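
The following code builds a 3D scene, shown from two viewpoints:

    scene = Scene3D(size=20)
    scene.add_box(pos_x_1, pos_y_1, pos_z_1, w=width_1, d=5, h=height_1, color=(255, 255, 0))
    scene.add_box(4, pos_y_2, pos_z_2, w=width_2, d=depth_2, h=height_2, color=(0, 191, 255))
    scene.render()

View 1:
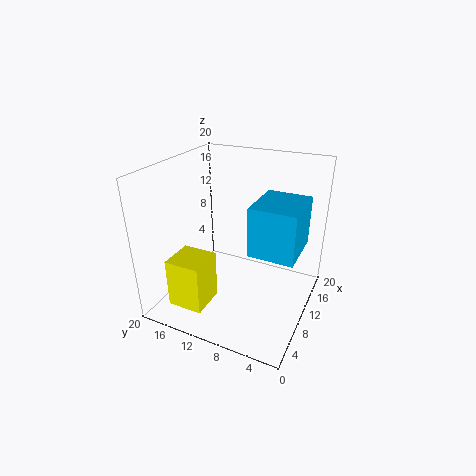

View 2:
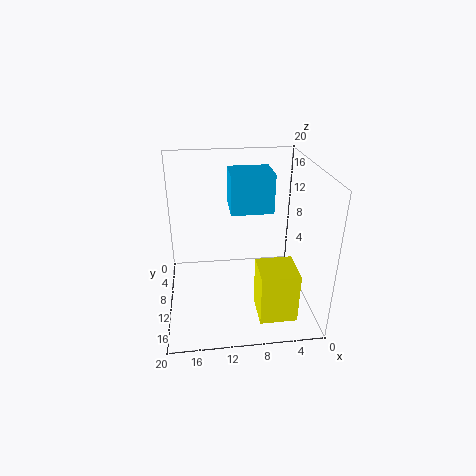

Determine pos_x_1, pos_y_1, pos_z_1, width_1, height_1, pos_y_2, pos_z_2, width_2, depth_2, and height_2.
pos_x_1 = 3, pos_y_1 = 12.5, pos_z_1 = 1, width_1 = 5, height_1 = 7, pos_y_2 = 0.5, pos_z_2 = 11.5, width_2 = 6.5, depth_2 = 5.5, height_2 = 6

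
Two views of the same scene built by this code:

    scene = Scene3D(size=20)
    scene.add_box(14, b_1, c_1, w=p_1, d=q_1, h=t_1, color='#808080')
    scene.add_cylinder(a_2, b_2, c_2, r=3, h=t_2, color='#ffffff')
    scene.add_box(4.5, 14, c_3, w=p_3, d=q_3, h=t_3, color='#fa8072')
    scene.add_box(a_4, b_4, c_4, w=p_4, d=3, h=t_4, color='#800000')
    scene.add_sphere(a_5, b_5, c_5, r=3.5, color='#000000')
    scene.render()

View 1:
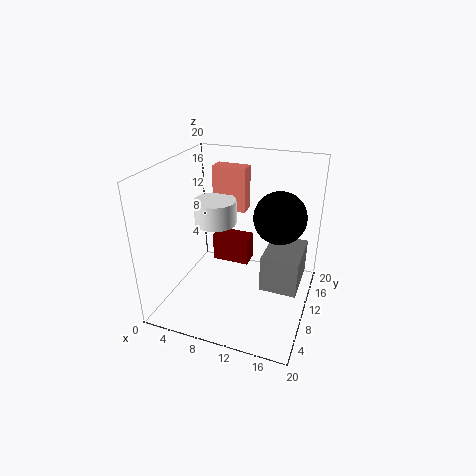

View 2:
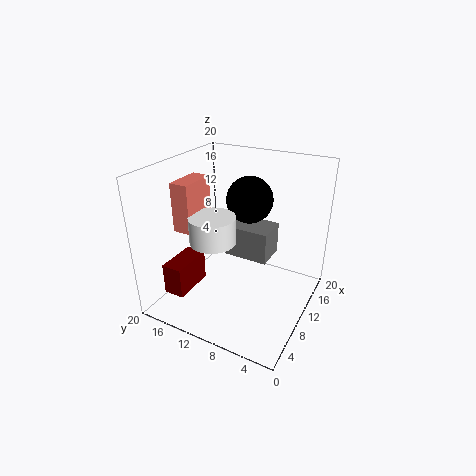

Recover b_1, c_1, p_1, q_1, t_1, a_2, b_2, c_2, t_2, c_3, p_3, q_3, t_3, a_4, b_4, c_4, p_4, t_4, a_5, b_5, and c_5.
b_1 = 7.5, c_1 = 4, p_1 = 5, q_1 = 7, t_1 = 5, a_2 = 6, b_2 = 11.5, c_2 = 11, t_2 = 3.5, c_3 = 12, p_3 = 5, q_3 = 2.5, t_3 = 6.5, a_4 = 3.5, b_4 = 15.5, c_4 = 2, p_4 = 6, t_4 = 4.5, a_5 = 15.5, b_5 = 11, c_5 = 13.5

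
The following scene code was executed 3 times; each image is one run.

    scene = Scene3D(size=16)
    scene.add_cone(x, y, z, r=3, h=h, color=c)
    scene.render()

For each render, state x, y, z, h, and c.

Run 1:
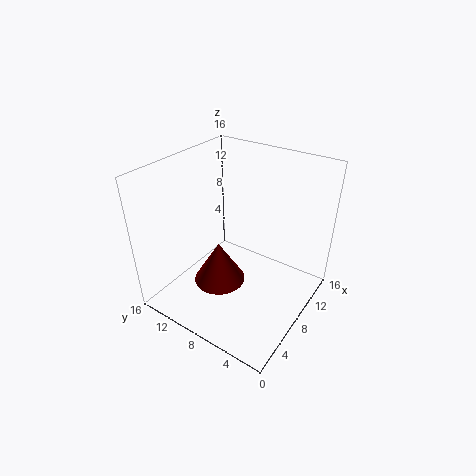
x = 7, y = 10, z = 2, h = 5, c = 'maroon'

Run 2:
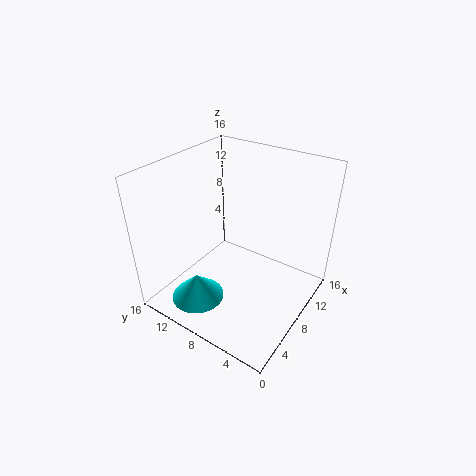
x = 4, y = 11, z = 1, h = 3, c = 'cyan'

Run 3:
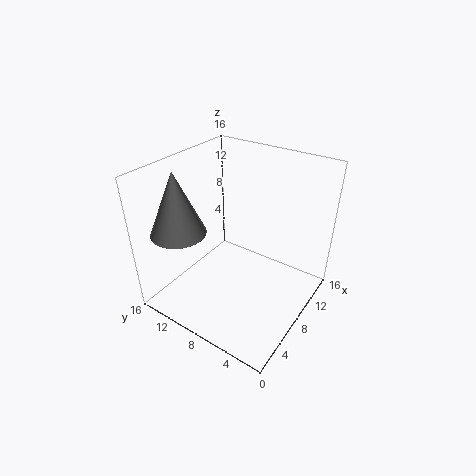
x = 4, y = 13, z = 9, h = 7, c = 'gray'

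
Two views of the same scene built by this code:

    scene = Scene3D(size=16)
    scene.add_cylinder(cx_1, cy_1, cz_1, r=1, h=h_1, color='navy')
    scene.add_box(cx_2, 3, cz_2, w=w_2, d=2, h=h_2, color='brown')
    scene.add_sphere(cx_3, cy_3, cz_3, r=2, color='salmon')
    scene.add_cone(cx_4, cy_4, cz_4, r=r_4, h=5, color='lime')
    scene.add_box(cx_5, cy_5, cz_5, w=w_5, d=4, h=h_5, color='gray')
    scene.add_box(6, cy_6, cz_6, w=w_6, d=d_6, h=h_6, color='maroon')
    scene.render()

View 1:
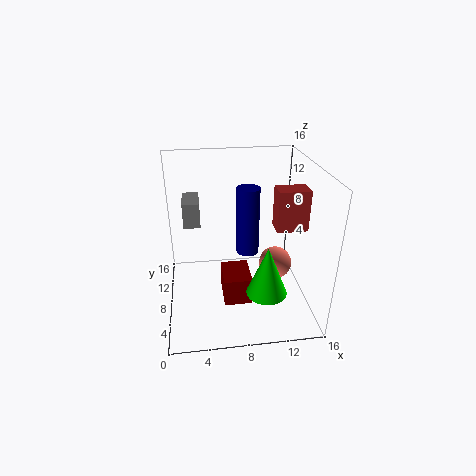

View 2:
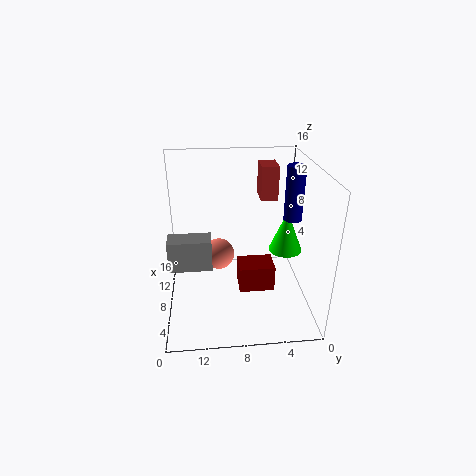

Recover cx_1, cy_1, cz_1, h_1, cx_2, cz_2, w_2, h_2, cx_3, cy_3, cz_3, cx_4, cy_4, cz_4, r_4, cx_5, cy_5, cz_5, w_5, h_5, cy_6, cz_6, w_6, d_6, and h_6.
cx_1 = 8; cy_1 = 2; cz_1 = 10; h_1 = 6; cx_2 = 11; cz_2 = 11; w_2 = 3; h_2 = 4; cx_3 = 13; cy_3 = 10; cz_3 = 3; cx_4 = 10; cy_4 = 2; cz_4 = 5; r_4 = 2; cx_5 = 2; cy_5 = 11; cz_5 = 8; w_5 = 2; h_5 = 3; cy_6 = 4; cz_6 = 2; w_6 = 3; d_6 = 4; h_6 = 3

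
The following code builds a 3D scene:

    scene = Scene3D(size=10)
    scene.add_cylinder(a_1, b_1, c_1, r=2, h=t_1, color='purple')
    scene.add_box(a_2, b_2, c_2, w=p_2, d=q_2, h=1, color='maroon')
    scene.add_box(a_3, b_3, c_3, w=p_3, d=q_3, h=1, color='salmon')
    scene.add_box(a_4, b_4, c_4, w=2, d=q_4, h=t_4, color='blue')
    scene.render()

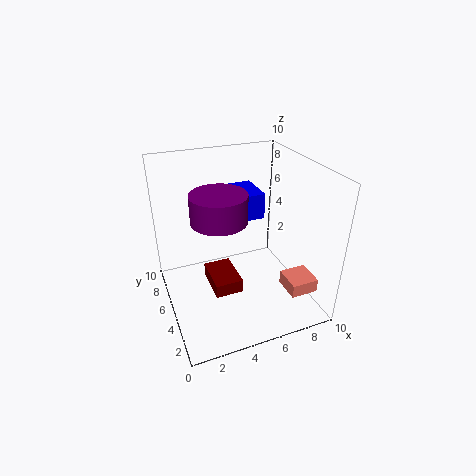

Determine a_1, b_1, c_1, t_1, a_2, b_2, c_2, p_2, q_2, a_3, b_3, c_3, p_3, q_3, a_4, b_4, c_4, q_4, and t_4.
a_1 = 4; b_1 = 6; c_1 = 6; t_1 = 2; a_2 = 3; b_2 = 4; c_2 = 1; p_2 = 2; q_2 = 3; a_3 = 8; b_3 = 2; c_3 = 1; p_3 = 2; q_3 = 2; a_4 = 6; b_4 = 7; c_4 = 5; q_4 = 3; t_4 = 2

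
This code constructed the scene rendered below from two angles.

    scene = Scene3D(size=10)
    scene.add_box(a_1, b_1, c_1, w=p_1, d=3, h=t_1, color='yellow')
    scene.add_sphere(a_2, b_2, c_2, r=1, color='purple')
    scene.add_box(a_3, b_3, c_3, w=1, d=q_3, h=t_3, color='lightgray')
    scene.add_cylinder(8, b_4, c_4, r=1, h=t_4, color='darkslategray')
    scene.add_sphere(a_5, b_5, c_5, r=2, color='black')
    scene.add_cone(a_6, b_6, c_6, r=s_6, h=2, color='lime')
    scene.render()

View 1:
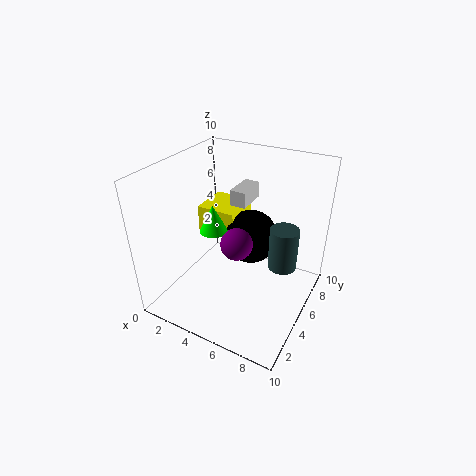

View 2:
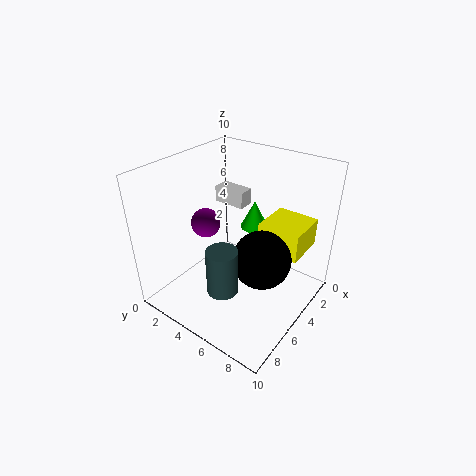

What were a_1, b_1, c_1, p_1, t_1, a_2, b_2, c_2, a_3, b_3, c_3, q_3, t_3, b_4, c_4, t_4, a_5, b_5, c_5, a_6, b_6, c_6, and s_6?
a_1 = 1
b_1 = 6
c_1 = 4
p_1 = 3
t_1 = 2
a_2 = 6
b_2 = 3
c_2 = 6
a_3 = 5
b_3 = 4
c_3 = 8
q_3 = 2
t_3 = 1
b_4 = 6
c_4 = 3
t_4 = 3
a_5 = 5
b_5 = 7
c_5 = 4
a_6 = 3
b_6 = 5
c_6 = 5
s_6 = 1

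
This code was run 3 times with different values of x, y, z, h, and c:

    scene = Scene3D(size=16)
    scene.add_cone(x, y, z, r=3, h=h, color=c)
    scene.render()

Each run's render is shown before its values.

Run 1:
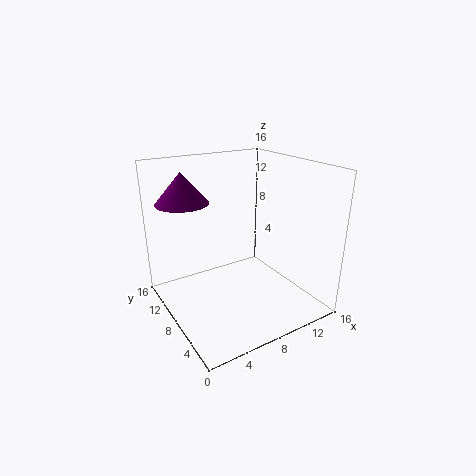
x = 3.5
y = 12.5
z = 11.5
h = 3.5
c = 'purple'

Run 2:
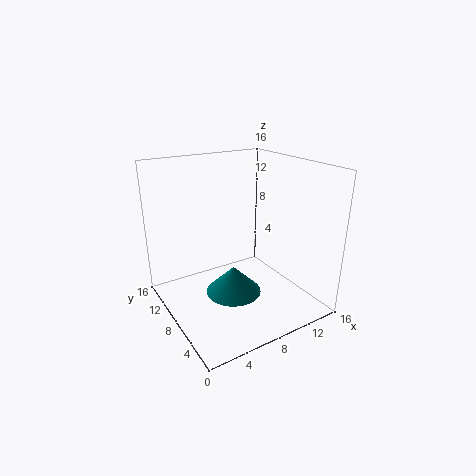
x = 6.5
y = 6.5
z = 2.5
h = 3
c = 'teal'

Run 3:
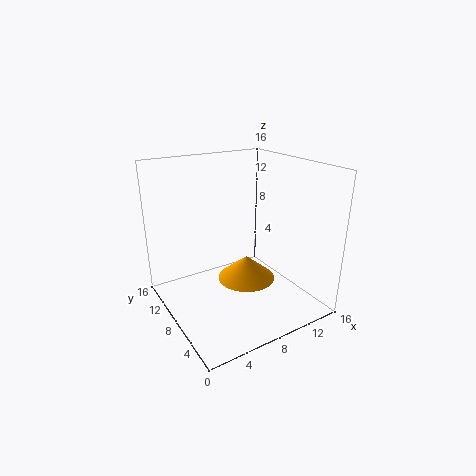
x = 7.5
y = 5.5
z = 4.5
h = 2.5
c = 'orange'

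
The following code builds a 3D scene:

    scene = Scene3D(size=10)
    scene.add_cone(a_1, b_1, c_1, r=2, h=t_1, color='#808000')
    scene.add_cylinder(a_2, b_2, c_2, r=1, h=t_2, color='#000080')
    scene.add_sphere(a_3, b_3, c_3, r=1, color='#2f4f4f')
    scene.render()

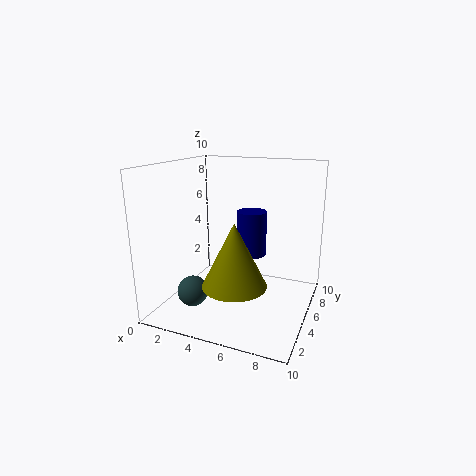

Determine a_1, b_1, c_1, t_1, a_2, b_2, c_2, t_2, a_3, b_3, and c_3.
a_1 = 6; b_1 = 2; c_1 = 3; t_1 = 4; a_2 = 6; b_2 = 5; c_2 = 4; t_2 = 3; a_3 = 3; b_3 = 2; c_3 = 2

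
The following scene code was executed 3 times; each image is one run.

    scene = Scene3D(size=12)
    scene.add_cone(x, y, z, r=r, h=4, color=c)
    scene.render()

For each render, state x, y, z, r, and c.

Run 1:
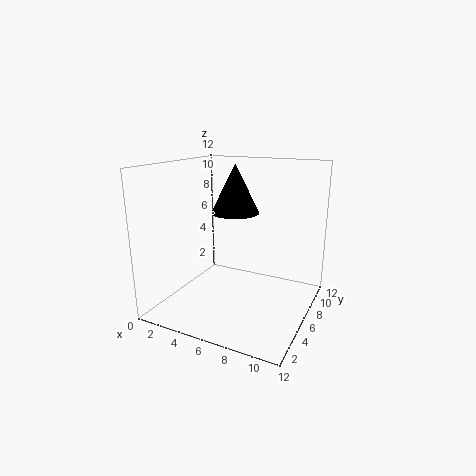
x = 5.5, y = 6.5, z = 8, r = 2, c = 'black'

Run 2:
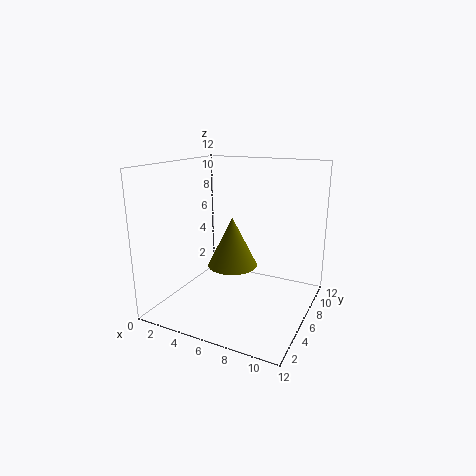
x = 6, y = 5, z = 4, r = 2, c = 'olive'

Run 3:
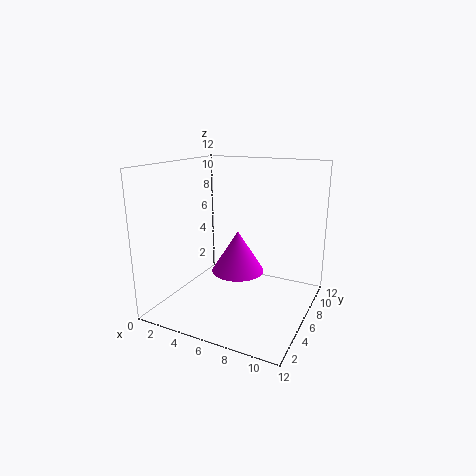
x = 4.5, y = 9, z = 1.5, r = 2.5, c = 'magenta'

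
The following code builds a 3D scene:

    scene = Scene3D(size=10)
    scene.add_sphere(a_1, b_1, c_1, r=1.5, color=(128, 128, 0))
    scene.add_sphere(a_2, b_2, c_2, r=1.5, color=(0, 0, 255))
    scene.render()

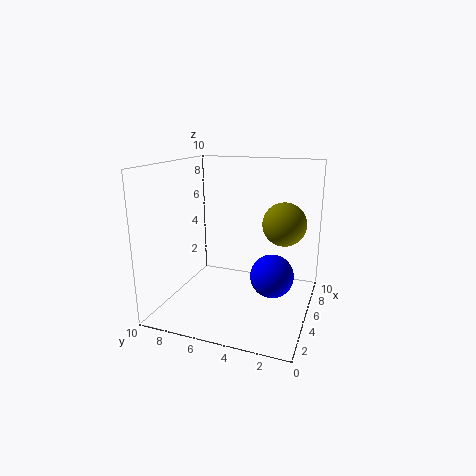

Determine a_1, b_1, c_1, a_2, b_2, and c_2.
a_1 = 6, b_1 = 2, c_1 = 6, a_2 = 5, b_2 = 2.5, c_2 = 2.5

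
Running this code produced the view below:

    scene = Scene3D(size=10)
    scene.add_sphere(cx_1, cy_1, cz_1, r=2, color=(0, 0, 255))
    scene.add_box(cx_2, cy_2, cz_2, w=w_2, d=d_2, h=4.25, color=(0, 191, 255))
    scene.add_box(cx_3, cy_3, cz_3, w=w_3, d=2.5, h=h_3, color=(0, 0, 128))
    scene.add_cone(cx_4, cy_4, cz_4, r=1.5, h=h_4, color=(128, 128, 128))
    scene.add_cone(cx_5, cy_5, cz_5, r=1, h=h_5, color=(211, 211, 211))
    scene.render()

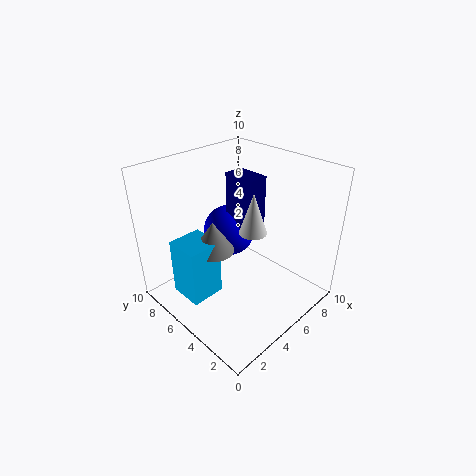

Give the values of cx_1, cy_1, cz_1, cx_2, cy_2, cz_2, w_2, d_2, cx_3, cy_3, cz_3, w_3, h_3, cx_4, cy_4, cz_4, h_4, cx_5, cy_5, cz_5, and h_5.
cx_1 = 6.75
cy_1 = 7.75
cz_1 = 3.75
cx_2 = 1.5
cy_2 = 5.75
cz_2 = 0.5
w_2 = 2.5
d_2 = 2.5
cx_3 = 6.25
cy_3 = 5
cz_3 = 4.5
w_3 = 1.5
h_3 = 4.25
cx_4 = 4
cy_4 = 6.5
cz_4 = 3.75
h_4 = 2.25
cx_5 = 6.25
cy_5 = 4.75
cz_5 = 5
h_5 = 3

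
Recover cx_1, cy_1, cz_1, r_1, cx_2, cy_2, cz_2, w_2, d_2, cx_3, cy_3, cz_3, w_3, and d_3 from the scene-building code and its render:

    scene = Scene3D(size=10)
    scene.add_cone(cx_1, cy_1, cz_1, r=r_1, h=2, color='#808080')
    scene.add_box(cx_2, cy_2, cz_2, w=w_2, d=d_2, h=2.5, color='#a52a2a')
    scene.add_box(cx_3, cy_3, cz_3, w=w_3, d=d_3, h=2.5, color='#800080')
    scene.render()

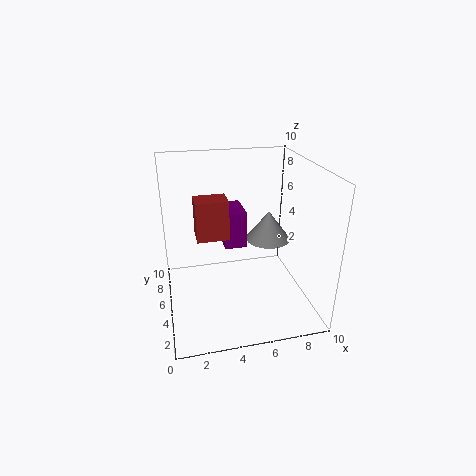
cx_1 = 7; cy_1 = 4.5; cz_1 = 5; r_1 = 1.5; cx_2 = 2; cy_2 = 3; cz_2 = 6; w_2 = 2; d_2 = 1.5; cx_3 = 4; cy_3 = 4.5; cz_3 = 4.5; w_3 = 1.5; d_3 = 2.5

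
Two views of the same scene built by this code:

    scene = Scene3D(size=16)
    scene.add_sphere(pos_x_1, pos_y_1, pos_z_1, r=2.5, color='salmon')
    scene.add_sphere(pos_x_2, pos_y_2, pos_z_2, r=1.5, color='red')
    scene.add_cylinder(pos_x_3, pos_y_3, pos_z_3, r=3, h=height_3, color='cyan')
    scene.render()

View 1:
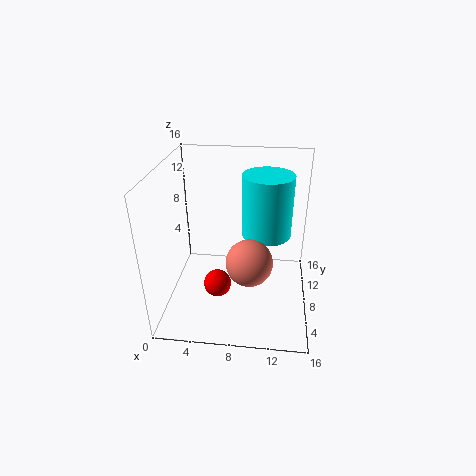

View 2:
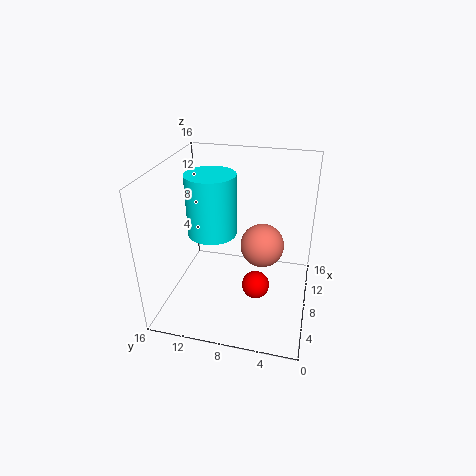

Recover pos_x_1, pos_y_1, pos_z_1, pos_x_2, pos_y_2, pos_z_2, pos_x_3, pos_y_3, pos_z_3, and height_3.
pos_x_1 = 9.5; pos_y_1 = 5.5; pos_z_1 = 6.5; pos_x_2 = 6; pos_y_2 = 5.5; pos_z_2 = 3.5; pos_x_3 = 11; pos_y_3 = 12; pos_z_3 = 6.5; height_3 = 7.5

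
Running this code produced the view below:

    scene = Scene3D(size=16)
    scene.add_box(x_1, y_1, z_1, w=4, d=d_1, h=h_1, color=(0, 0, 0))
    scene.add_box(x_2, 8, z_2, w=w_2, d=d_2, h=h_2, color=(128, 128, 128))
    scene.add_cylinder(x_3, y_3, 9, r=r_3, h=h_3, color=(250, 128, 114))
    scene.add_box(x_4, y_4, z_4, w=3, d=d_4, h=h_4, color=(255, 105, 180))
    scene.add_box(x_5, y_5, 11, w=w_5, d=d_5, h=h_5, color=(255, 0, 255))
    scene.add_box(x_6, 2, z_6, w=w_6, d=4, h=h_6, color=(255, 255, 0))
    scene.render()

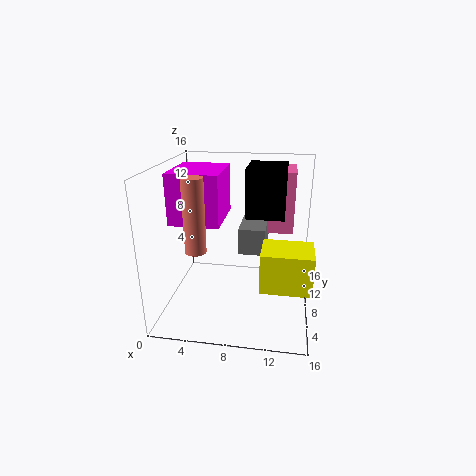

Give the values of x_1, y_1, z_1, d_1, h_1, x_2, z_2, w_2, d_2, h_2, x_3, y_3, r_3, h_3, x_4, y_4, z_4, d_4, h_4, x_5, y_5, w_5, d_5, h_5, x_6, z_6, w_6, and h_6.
x_1 = 9, y_1 = 6, z_1 = 11, d_1 = 5, h_1 = 5, x_2 = 8, z_2 = 6, w_2 = 3, d_2 = 6, h_2 = 3, x_3 = 5, y_3 = 2, r_3 = 1, h_3 = 7, x_4 = 11, y_4 = 10, z_4 = 8, d_4 = 5, h_4 = 7, x_5 = 2, y_5 = 3, w_5 = 5, d_5 = 6, h_5 = 5, x_6 = 11, z_6 = 5, w_6 = 5, h_6 = 4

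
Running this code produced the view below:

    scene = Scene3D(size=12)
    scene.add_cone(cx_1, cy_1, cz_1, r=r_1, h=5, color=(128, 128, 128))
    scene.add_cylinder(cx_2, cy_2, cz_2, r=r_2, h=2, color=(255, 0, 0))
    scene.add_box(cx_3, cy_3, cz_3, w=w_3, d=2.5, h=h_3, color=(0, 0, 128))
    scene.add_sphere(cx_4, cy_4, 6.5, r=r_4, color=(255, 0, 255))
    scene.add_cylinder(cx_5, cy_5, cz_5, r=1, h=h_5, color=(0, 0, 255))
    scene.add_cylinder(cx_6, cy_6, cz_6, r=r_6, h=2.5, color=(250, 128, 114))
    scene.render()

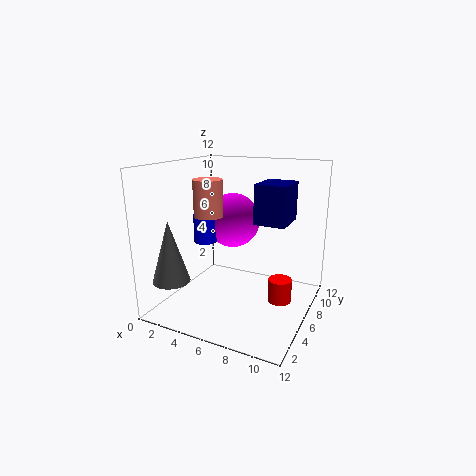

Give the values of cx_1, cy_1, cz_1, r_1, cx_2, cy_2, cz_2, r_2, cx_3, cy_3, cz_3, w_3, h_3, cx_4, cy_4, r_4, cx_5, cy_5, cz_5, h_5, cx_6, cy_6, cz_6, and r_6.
cx_1 = 2; cy_1 = 2; cz_1 = 3; r_1 = 1.5; cx_2 = 9.5; cy_2 = 7; cz_2 = 0.5; r_2 = 1; cx_3 = 9.5; cy_3 = 1; cz_3 = 9; w_3 = 2; h_3 = 2.5; cx_4 = 4; cy_4 = 9; r_4 = 2.5; cx_5 = 2.5; cy_5 = 6.5; cz_5 = 5; h_5 = 2.5; cx_6 = 6; cy_6 = 1.5; cz_6 = 9; r_6 = 1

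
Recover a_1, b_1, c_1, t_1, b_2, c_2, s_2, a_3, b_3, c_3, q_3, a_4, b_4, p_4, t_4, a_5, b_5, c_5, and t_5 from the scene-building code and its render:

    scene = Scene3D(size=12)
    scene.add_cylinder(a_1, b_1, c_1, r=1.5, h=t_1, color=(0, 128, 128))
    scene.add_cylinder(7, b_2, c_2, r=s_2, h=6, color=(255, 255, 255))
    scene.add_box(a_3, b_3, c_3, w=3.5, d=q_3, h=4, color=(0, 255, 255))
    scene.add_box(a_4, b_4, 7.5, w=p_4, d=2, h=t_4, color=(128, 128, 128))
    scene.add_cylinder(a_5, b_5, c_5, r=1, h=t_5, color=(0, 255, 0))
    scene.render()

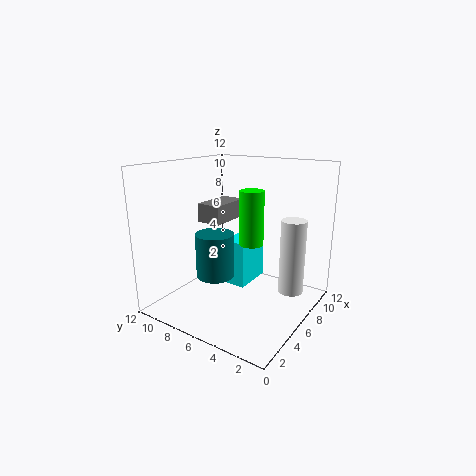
a_1 = 3.5
b_1 = 6.5
c_1 = 3.5
t_1 = 3.5
b_2 = 1.5
c_2 = 2
s_2 = 1
a_3 = 6
b_3 = 5.5
c_3 = 1.5
q_3 = 2
a_4 = 4
b_4 = 6.5
p_4 = 3.5
t_4 = 1.5
a_5 = 6.5
b_5 = 5
c_5 = 5.5
t_5 = 4.5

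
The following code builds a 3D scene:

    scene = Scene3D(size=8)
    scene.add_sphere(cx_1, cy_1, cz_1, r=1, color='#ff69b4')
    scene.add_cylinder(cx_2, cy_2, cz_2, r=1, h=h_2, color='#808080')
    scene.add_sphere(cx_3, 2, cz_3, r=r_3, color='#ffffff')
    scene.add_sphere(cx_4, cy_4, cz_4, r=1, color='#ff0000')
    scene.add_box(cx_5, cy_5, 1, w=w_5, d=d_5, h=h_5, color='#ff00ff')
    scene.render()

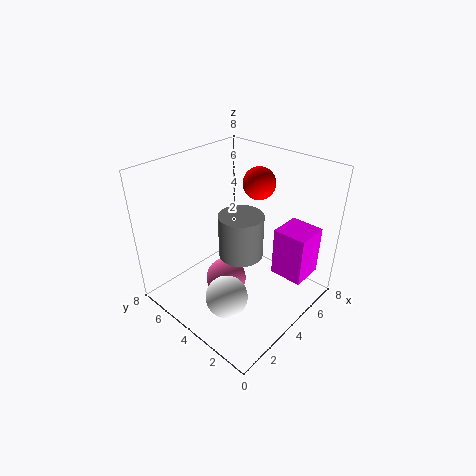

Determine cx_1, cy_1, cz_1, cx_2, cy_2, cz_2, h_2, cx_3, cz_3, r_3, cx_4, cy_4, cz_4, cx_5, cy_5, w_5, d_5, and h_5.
cx_1 = 2; cy_1 = 3; cz_1 = 3; cx_2 = 2; cy_2 = 2; cz_2 = 5; h_2 = 2; cx_3 = 1; cz_3 = 3; r_3 = 1; cx_4 = 7; cy_4 = 5; cz_4 = 6; cx_5 = 6; cy_5 = 1; w_5 = 2; d_5 = 2; h_5 = 3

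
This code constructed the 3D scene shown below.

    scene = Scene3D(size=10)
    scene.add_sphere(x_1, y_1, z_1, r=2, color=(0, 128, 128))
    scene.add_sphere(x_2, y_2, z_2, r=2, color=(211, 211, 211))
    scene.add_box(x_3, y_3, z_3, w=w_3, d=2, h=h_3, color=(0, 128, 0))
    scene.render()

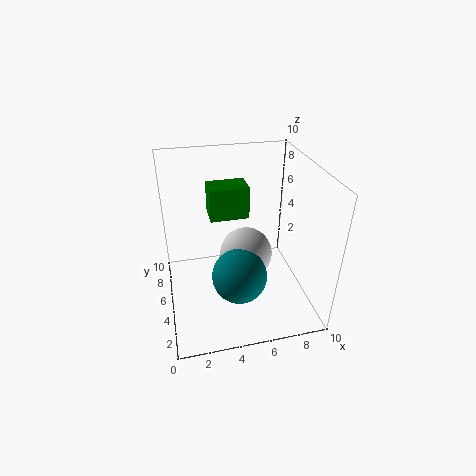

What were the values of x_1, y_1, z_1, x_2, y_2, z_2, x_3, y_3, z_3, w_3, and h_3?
x_1 = 5, y_1 = 4.5, z_1 = 2, x_2 = 6, y_2 = 6.5, z_2 = 2.5, x_3 = 3.5, y_3 = 7.5, z_3 = 5, w_3 = 3, h_3 = 2.5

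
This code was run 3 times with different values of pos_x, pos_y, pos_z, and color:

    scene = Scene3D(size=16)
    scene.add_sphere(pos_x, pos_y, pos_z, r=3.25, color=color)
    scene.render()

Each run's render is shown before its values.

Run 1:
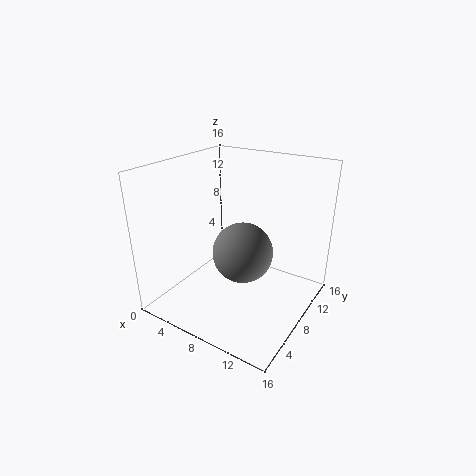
pos_x = 9.25; pos_y = 7; pos_z = 7; color = 'gray'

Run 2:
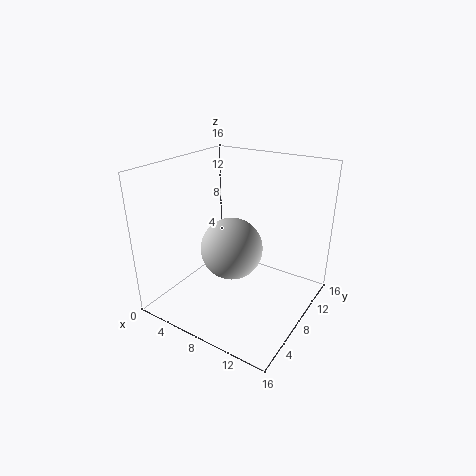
pos_x = 8.5; pos_y = 6; pos_z = 7.75; color = 'lightgray'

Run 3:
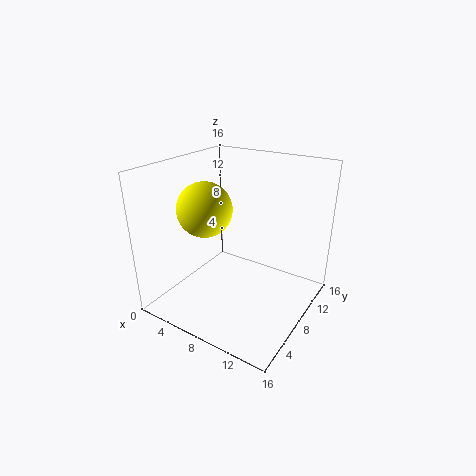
pos_x = 3.25; pos_y = 8.25; pos_z = 10.25; color = 'yellow'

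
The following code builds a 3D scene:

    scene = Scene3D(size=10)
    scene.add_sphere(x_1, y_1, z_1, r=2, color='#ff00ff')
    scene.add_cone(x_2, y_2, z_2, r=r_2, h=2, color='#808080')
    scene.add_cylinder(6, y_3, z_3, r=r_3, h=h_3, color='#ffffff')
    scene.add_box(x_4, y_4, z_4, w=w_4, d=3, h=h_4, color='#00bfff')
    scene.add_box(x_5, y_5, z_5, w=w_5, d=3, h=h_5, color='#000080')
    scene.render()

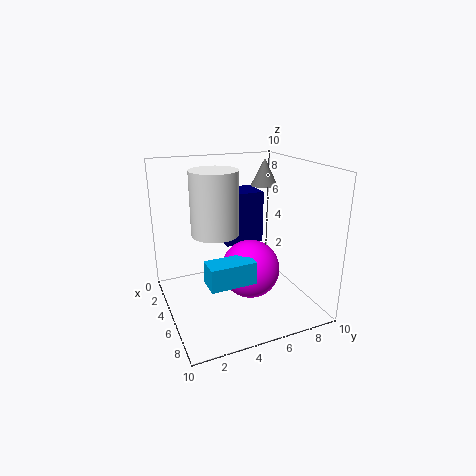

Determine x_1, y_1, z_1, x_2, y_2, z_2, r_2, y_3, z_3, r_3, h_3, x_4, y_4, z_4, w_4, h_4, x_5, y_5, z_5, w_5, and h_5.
x_1 = 6
y_1 = 5.5
z_1 = 3
x_2 = 3
y_2 = 8
z_2 = 8
r_2 = 1
y_3 = 3
z_3 = 6
r_3 = 1.5
h_3 = 4
x_4 = 6.5
y_4 = 2
z_4 = 3
w_4 = 1.5
h_4 = 1.5
x_5 = 0.5
y_5 = 5
z_5 = 3.5
w_5 = 2.5
h_5 = 4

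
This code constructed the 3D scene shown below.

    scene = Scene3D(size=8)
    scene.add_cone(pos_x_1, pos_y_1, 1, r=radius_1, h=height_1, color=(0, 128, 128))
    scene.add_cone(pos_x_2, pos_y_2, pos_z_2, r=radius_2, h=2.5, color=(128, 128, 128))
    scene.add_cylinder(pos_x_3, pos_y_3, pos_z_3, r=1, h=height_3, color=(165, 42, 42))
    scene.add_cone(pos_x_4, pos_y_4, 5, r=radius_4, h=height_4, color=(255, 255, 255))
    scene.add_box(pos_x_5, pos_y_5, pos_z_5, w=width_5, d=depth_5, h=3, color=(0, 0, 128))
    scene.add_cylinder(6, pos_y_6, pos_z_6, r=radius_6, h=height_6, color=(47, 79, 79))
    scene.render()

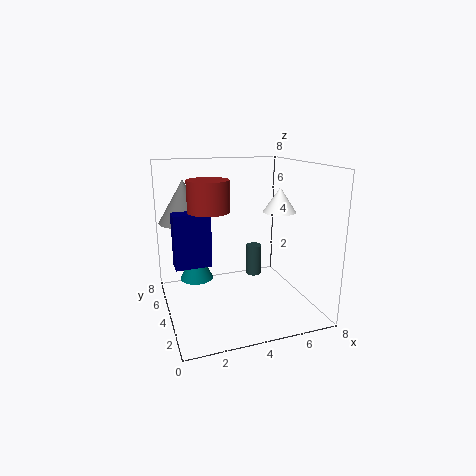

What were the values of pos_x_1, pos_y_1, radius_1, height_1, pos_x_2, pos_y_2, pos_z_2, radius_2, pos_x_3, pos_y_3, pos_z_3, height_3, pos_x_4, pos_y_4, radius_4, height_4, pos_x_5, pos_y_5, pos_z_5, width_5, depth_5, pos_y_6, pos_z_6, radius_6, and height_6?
pos_x_1 = 2, pos_y_1 = 6, radius_1 = 1, height_1 = 2, pos_x_2 = 1.5, pos_y_2 = 6.5, pos_z_2 = 4.5, radius_2 = 1.5, pos_x_3 = 2, pos_y_3 = 2.5, pos_z_3 = 6, height_3 = 1.5, pos_x_4 = 7, pos_y_4 = 5, radius_4 = 1, height_4 = 1.5, pos_x_5 = 0.5, pos_y_5 = 4, pos_z_5 = 2.5, width_5 = 2, depth_5 = 1, pos_y_6 = 6.5, pos_z_6 = 0.5, radius_6 = 0.5, height_6 = 2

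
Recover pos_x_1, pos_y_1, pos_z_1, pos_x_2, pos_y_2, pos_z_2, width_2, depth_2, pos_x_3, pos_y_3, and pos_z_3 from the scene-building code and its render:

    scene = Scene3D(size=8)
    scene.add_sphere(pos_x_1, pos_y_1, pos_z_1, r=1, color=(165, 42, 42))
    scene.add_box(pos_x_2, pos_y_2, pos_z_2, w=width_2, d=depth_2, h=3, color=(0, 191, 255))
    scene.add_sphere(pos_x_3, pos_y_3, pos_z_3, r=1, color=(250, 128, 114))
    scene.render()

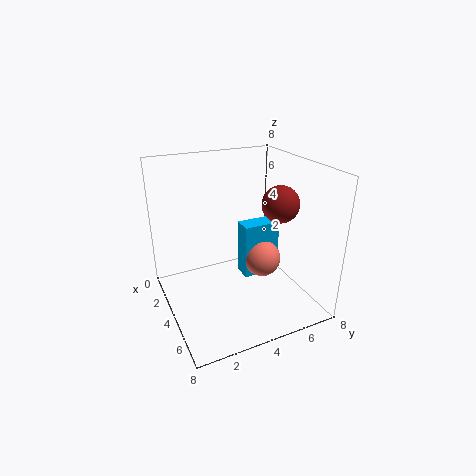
pos_x_1 = 5, pos_y_1 = 6, pos_z_1 = 6, pos_x_2 = 4, pos_y_2 = 4, pos_z_2 = 2, width_2 = 1, depth_2 = 2, pos_x_3 = 5, pos_y_3 = 5, pos_z_3 = 3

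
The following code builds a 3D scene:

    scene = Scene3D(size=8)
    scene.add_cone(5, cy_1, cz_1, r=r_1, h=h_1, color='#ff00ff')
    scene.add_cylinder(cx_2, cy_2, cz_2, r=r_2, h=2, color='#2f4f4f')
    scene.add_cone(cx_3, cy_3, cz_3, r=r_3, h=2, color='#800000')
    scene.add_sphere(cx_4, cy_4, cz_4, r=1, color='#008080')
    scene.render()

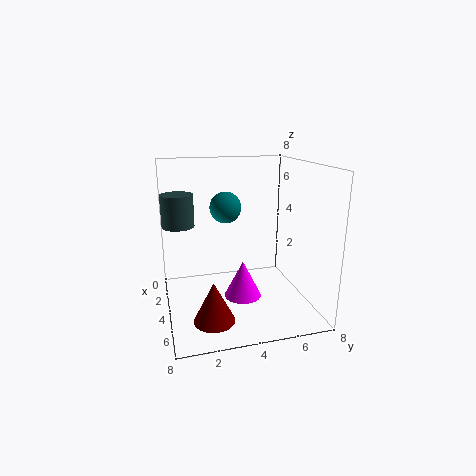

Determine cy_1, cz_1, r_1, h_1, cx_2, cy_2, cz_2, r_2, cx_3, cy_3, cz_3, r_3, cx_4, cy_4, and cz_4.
cy_1 = 4; cz_1 = 1; r_1 = 1; h_1 = 2; cx_2 = 1; cy_2 = 1; cz_2 = 4; r_2 = 1; cx_3 = 7; cy_3 = 2; cz_3 = 1; r_3 = 1; cx_4 = 1; cy_4 = 4; cz_4 = 5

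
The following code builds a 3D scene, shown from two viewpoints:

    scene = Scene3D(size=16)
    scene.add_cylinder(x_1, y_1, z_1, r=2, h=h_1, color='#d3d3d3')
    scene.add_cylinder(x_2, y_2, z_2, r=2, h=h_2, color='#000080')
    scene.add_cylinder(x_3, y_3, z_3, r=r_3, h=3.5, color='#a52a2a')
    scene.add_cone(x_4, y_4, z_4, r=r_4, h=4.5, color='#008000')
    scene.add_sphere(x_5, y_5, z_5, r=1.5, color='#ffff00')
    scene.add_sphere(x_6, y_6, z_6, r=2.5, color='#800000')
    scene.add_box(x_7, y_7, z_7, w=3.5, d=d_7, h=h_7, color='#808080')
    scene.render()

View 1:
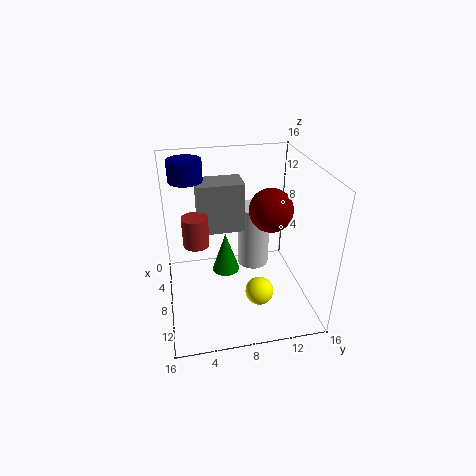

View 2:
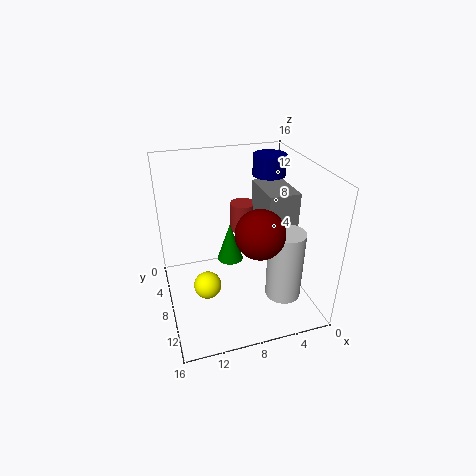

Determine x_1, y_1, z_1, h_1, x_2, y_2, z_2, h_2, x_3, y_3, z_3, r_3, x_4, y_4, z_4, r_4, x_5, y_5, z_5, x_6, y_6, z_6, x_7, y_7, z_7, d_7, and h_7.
x_1 = 3.5
y_1 = 11
z_1 = 1.5
h_1 = 8
x_2 = 2.5
y_2 = 3
z_2 = 13
h_2 = 2.5
x_3 = 6
y_3 = 3.5
z_3 = 6.5
r_3 = 1.5
x_4 = 8.5
y_4 = 6.5
z_4 = 4.5
r_4 = 1.5
x_5 = 12
y_5 = 9.5
z_5 = 3.5
x_6 = 7
y_6 = 12
z_6 = 10.5
x_7 = 1.5
y_7 = 4
z_7 = 7
d_7 = 5.5
h_7 = 6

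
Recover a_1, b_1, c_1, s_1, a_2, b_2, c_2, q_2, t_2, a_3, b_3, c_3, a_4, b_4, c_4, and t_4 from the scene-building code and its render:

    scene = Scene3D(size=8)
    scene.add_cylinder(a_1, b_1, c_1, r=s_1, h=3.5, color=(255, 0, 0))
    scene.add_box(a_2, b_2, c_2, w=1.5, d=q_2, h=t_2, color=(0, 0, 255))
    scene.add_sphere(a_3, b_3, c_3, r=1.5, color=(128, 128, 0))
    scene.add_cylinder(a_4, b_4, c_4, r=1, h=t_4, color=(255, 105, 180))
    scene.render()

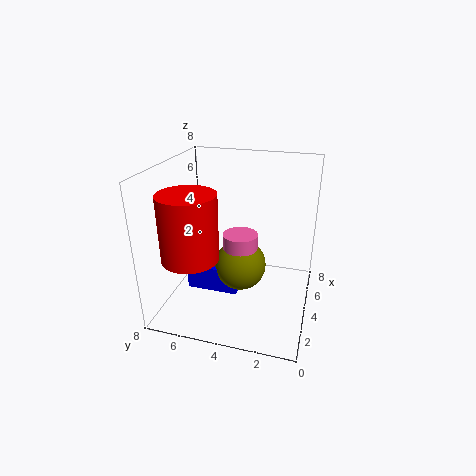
a_1 = 2, b_1 = 6, c_1 = 3.5, s_1 = 1.5, a_2 = 3.5, b_2 = 4, c_2 = 0.5, q_2 = 3, t_2 = 1.5, a_3 = 4.5, b_3 = 4, c_3 = 2, a_4 = 4.5, b_4 = 4, c_4 = 1, t_4 = 3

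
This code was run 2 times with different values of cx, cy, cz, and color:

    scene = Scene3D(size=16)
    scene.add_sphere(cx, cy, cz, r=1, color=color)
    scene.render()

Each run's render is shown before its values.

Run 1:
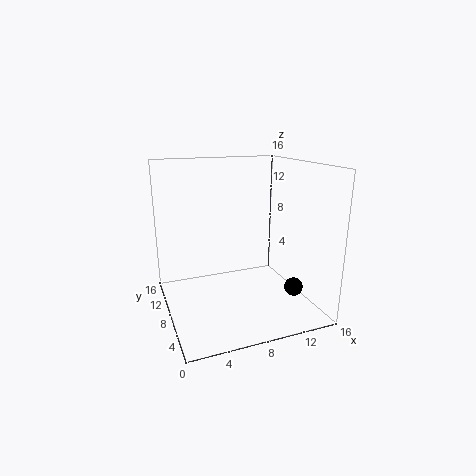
cx = 13; cy = 4; cz = 3; color = 'black'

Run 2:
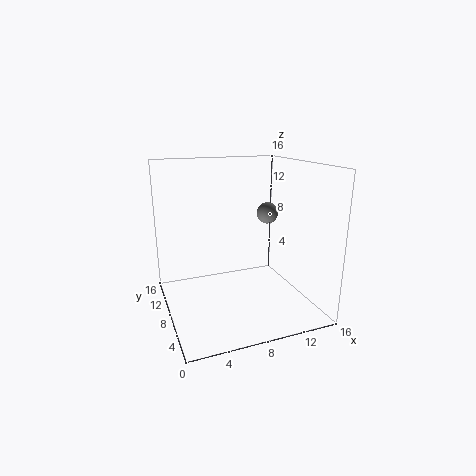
cx = 9; cy = 3; cz = 12; color = 'gray'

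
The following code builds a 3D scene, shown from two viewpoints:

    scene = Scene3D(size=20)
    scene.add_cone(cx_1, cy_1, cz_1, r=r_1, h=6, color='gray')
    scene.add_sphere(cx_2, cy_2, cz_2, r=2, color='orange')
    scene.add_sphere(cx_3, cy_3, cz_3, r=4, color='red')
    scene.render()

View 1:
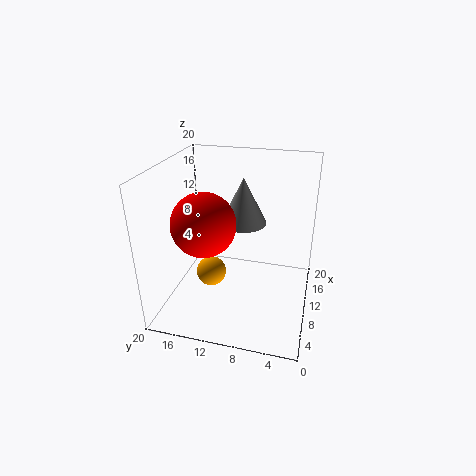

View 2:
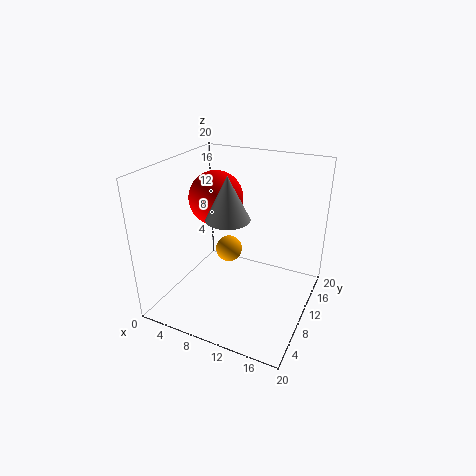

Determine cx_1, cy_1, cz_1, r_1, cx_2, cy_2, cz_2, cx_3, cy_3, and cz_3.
cx_1 = 9, cy_1 = 9, cz_1 = 13, r_1 = 3, cx_2 = 7, cy_2 = 13, cz_2 = 6, cx_3 = 5, cy_3 = 13, cz_3 = 14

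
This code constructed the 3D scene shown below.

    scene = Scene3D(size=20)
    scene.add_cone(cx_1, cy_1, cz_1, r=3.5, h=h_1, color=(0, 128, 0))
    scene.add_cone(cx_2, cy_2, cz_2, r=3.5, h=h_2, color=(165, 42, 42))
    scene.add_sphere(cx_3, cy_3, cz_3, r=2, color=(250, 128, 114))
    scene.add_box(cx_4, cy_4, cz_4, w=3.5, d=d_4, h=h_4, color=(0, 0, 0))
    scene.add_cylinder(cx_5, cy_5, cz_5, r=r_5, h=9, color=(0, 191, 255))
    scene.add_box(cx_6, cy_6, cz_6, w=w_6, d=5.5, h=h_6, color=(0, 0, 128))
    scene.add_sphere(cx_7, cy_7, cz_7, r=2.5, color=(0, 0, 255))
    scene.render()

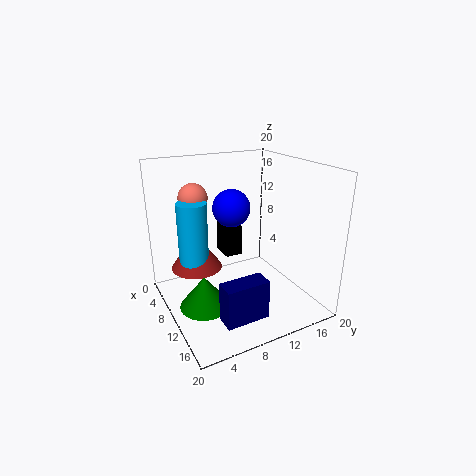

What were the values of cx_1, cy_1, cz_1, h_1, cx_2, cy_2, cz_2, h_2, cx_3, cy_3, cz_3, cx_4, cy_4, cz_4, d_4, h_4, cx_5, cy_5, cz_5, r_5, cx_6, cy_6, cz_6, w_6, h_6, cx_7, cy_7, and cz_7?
cx_1 = 10.5
cy_1 = 4.5
cz_1 = 1
h_1 = 4.5
cx_2 = 8
cy_2 = 4.5
cz_2 = 6
h_2 = 5
cx_3 = 6.5
cy_3 = 5
cz_3 = 15.5
cx_4 = 4
cy_4 = 9.5
cz_4 = 6
d_4 = 2.5
h_4 = 4.5
cx_5 = 8.5
cy_5 = 4
cz_5 = 6.5
r_5 = 2
cx_6 = 16.5
cy_6 = 4
cz_6 = 3
w_6 = 2.5
h_6 = 5
cx_7 = 10
cy_7 = 9
cz_7 = 14.5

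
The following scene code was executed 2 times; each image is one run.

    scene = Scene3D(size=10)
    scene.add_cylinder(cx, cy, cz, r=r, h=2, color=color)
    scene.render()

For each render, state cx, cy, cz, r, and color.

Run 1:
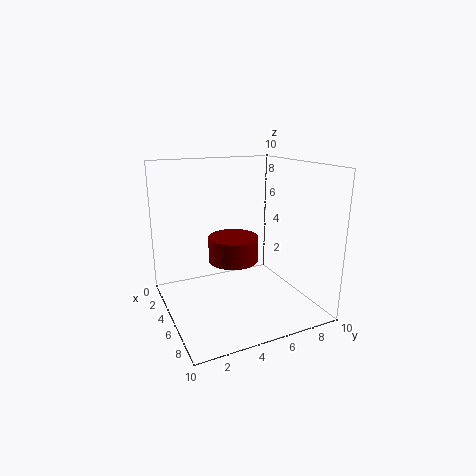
cx = 2
cy = 6
cz = 2
r = 2
color = 'maroon'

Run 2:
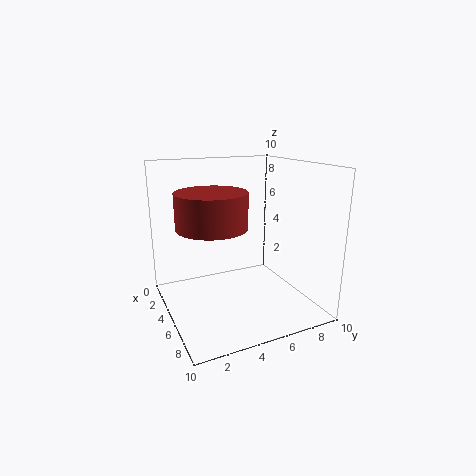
cx = 8
cy = 2
cz = 7
r = 2
color = 'brown'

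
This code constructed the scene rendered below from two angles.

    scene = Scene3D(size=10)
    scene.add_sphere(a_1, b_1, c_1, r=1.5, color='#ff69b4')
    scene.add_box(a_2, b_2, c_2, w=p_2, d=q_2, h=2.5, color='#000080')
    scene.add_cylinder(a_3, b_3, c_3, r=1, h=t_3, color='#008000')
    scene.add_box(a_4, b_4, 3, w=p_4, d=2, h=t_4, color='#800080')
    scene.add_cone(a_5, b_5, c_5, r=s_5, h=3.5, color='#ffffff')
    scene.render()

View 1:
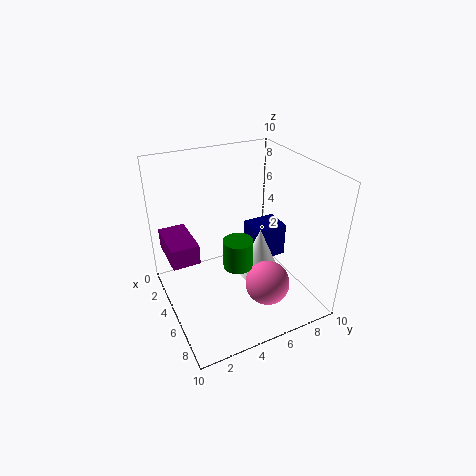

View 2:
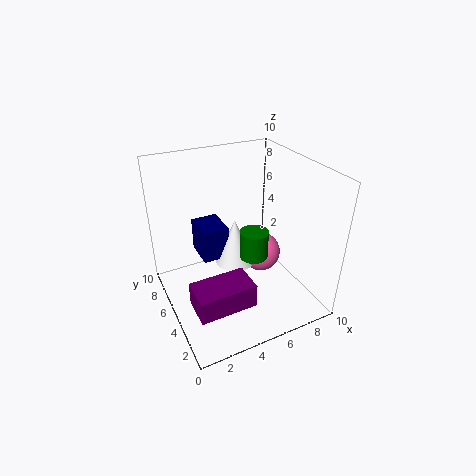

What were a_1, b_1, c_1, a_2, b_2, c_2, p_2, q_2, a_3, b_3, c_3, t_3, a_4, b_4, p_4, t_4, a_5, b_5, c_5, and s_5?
a_1 = 7.5, b_1 = 6, c_1 = 2.5, a_2 = 3, b_2 = 6.5, c_2 = 2.5, p_2 = 2, q_2 = 2.5, a_3 = 6, b_3 = 4.5, c_3 = 3.5, t_3 = 2, a_4 = 0.5, b_4 = 0.5, p_4 = 3.5, t_4 = 1.5, a_5 = 5.5, b_5 = 6.5, c_5 = 2, s_5 = 1.5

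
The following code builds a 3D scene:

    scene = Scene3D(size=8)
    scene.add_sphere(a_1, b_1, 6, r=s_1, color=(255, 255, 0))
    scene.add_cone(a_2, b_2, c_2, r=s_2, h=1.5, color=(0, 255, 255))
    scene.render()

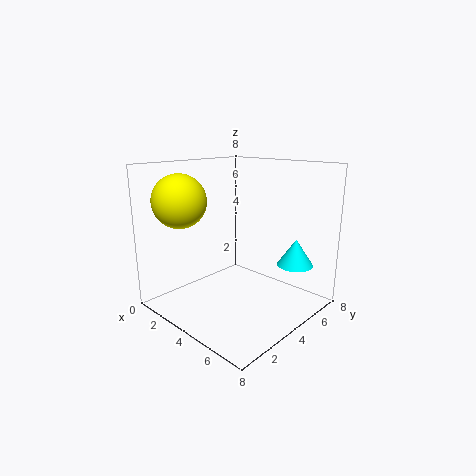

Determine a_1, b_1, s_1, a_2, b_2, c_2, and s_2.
a_1 = 1.5
b_1 = 2
s_1 = 1.5
a_2 = 6.5
b_2 = 6
c_2 = 2.5
s_2 = 1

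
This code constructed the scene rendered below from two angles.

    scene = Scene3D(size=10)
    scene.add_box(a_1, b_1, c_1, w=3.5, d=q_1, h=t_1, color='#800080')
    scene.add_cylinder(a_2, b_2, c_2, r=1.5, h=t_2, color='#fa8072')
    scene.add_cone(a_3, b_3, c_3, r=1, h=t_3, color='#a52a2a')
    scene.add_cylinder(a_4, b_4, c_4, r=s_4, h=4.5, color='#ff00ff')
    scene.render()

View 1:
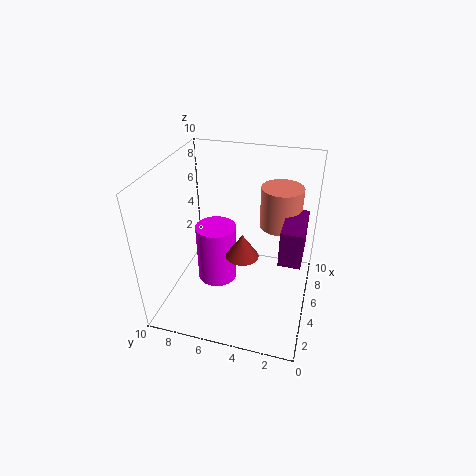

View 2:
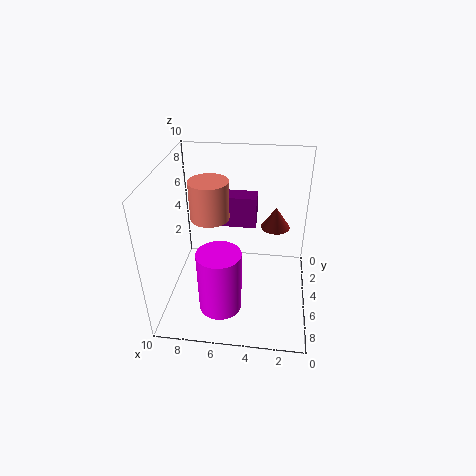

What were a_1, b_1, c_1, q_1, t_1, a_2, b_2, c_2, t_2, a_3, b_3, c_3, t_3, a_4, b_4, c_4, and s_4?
a_1 = 4, b_1 = 0.5, c_1 = 4, q_1 = 1.5, t_1 = 2.5, a_2 = 7.5, b_2 = 2.5, c_2 = 5, t_2 = 3, a_3 = 2.5, b_3 = 4, c_3 = 5.5, t_3 = 1.5, a_4 = 6, b_4 = 7, c_4 = 0.5, s_4 = 1.5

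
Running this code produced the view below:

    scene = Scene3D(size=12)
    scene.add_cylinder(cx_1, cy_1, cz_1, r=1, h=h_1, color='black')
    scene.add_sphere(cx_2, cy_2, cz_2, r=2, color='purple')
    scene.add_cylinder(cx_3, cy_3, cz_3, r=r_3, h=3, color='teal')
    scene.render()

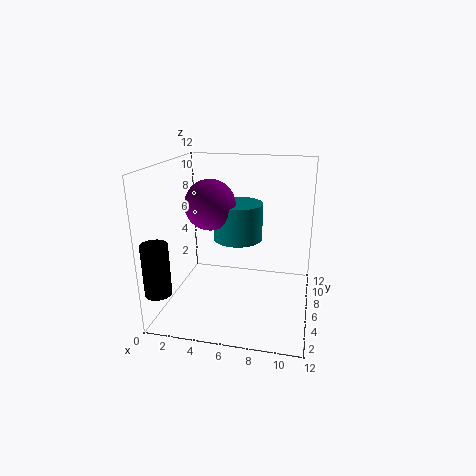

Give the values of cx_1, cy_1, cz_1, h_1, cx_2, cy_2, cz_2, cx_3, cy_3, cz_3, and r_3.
cx_1 = 1; cy_1 = 1; cz_1 = 3; h_1 = 4; cx_2 = 4; cy_2 = 5; cz_2 = 9; cx_3 = 6; cy_3 = 6; cz_3 = 6; r_3 = 2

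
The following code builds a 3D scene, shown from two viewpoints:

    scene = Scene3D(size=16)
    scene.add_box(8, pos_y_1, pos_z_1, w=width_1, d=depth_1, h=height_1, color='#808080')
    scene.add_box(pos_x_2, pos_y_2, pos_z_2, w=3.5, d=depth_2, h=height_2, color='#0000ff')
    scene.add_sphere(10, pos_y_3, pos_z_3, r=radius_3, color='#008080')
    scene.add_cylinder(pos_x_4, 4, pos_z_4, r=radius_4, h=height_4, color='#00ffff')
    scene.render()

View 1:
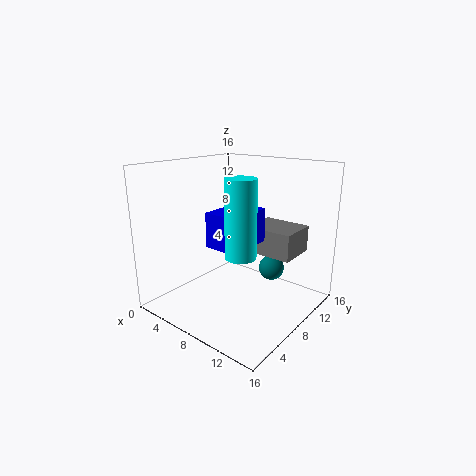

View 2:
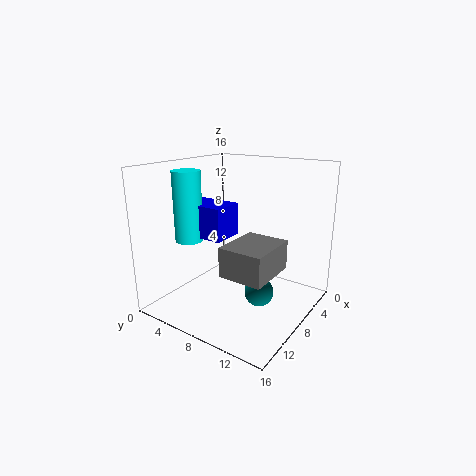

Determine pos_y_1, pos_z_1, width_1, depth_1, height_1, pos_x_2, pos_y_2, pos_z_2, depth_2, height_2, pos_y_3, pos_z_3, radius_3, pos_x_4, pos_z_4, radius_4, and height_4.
pos_y_1 = 9.5; pos_z_1 = 6; width_1 = 5.5; depth_1 = 4.5; height_1 = 3; pos_x_2 = 8; pos_y_2 = 3; pos_z_2 = 8.5; depth_2 = 5; height_2 = 3.5; pos_y_3 = 12; pos_z_3 = 3.5; radius_3 = 1.5; pos_x_4 = 11.5; pos_z_4 = 8; radius_4 = 1.5; height_4 = 7.5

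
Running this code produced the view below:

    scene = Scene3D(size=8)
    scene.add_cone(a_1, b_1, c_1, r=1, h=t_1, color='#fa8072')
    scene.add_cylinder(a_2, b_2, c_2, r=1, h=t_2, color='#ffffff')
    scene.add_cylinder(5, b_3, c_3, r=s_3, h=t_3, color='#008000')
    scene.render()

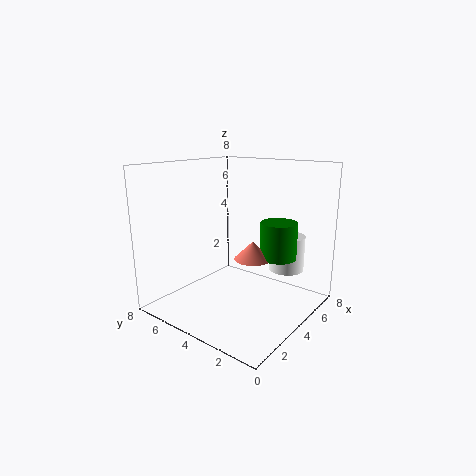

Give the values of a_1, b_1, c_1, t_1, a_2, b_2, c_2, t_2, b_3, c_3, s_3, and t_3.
a_1 = 4
b_1 = 3
c_1 = 3
t_1 = 1
a_2 = 6
b_2 = 2
c_2 = 2
t_2 = 2
b_3 = 2
c_3 = 3
s_3 = 1
t_3 = 2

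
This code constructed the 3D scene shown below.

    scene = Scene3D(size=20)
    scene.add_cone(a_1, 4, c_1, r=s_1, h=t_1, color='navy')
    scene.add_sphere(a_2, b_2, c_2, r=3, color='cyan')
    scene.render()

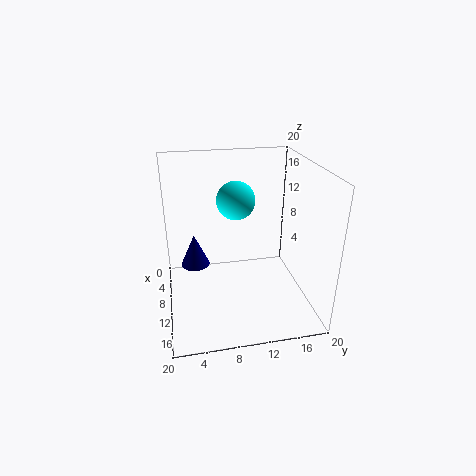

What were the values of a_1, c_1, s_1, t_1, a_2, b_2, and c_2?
a_1 = 9
c_1 = 6
s_1 = 2
t_1 = 4.5
a_2 = 3.5
b_2 = 11
c_2 = 13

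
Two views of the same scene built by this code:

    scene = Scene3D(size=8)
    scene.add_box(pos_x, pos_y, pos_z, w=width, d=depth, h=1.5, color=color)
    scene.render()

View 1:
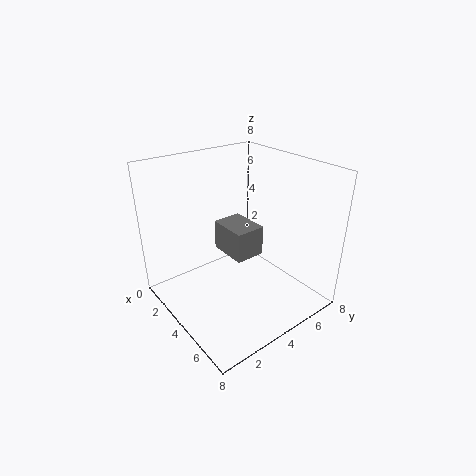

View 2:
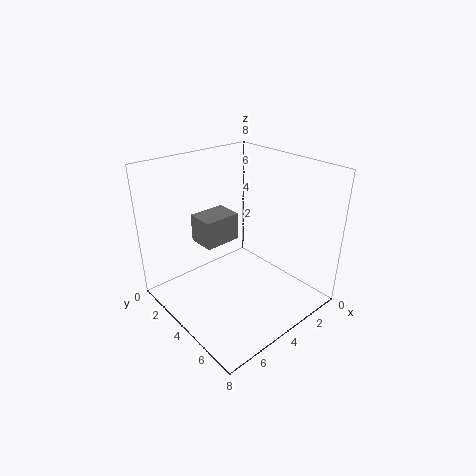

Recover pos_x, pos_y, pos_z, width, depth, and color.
pos_x = 4, pos_y = 2.5, pos_z = 4, width = 2, depth = 1.5, color = 'gray'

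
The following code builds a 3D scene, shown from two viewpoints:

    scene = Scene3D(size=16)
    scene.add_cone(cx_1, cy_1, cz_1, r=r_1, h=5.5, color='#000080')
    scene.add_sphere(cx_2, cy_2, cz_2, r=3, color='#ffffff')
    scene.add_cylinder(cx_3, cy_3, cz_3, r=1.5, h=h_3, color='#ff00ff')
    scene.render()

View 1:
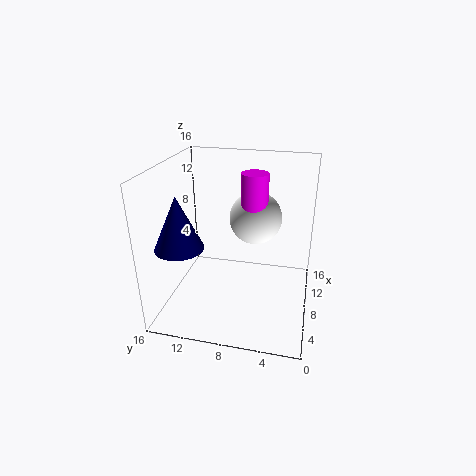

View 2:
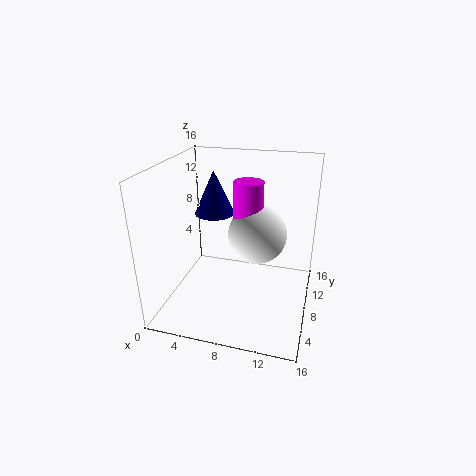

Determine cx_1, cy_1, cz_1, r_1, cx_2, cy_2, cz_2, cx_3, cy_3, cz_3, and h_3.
cx_1 = 3.5, cy_1 = 13, cz_1 = 8.5, r_1 = 2.5, cx_2 = 10.5, cy_2 = 6.5, cz_2 = 9.5, cx_3 = 9.5, cy_3 = 6.5, cz_3 = 10, h_3 = 5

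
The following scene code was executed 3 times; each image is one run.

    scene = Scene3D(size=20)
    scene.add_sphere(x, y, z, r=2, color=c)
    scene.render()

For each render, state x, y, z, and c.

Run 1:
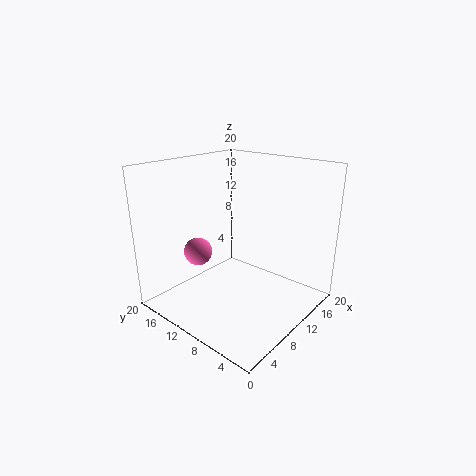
x = 7; y = 15; z = 7.5; c = 'hotpink'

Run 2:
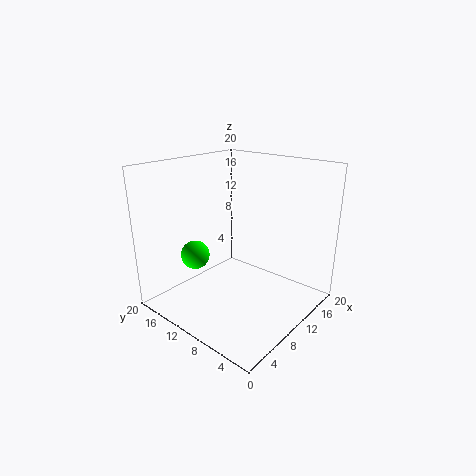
x = 6; y = 14.5; z = 7.5; c = 'lime'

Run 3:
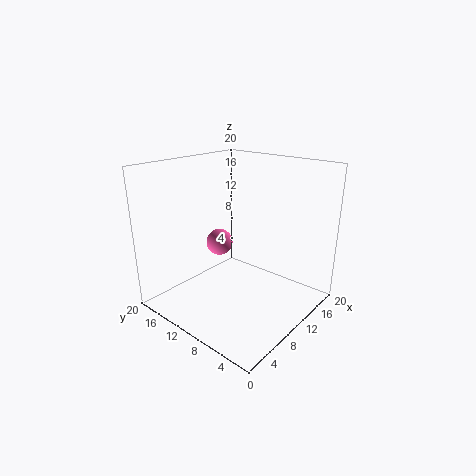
x = 11.5; y = 15; z = 7.5; c = 'hotpink'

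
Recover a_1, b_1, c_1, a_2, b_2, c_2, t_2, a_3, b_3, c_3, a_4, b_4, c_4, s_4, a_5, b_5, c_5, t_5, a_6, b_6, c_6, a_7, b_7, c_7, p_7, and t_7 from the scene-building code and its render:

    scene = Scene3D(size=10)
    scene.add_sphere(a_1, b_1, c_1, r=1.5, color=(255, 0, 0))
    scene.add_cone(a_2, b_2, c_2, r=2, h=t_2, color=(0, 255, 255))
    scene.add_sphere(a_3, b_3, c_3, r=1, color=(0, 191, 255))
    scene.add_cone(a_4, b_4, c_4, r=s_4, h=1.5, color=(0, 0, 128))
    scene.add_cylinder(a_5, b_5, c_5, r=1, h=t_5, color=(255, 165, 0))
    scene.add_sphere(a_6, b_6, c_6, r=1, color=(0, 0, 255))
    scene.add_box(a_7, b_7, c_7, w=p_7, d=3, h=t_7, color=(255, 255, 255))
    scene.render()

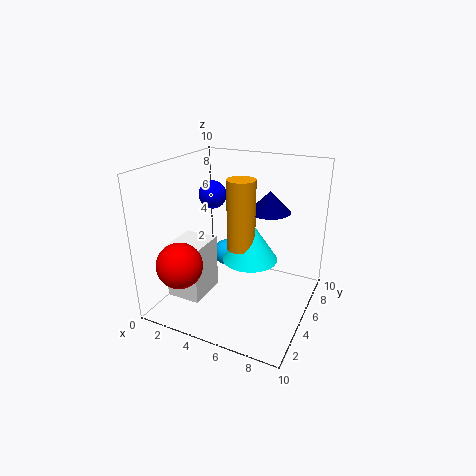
a_1 = 2.5, b_1 = 1.5, c_1 = 4, a_2 = 5.5, b_2 = 6, c_2 = 3, t_2 = 3, a_3 = 3, b_3 = 7, c_3 = 2.5, a_4 = 6.5, b_4 = 7, c_4 = 6.5, s_4 = 1.5, a_5 = 5, b_5 = 5.5, c_5 = 4, t_5 = 5, a_6 = 2.5, b_6 = 6, c_6 = 7.5, a_7 = 0.5, b_7 = 2.5, c_7 = 0.5, p_7 = 2.5, t_7 = 4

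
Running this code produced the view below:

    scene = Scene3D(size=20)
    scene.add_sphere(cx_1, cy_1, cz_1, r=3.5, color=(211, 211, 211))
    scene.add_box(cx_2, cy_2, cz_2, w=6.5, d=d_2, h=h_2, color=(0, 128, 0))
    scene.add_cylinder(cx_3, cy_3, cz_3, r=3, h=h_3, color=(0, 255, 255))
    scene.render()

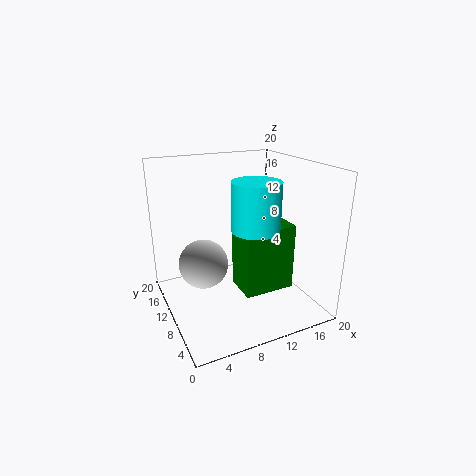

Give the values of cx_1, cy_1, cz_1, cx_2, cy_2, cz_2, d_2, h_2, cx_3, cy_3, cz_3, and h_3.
cx_1 = 5.5
cy_1 = 12
cz_1 = 6
cx_2 = 8
cy_2 = 3
cz_2 = 5
d_2 = 4.5
h_2 = 8.5
cx_3 = 10
cy_3 = 5
cz_3 = 13
h_3 = 6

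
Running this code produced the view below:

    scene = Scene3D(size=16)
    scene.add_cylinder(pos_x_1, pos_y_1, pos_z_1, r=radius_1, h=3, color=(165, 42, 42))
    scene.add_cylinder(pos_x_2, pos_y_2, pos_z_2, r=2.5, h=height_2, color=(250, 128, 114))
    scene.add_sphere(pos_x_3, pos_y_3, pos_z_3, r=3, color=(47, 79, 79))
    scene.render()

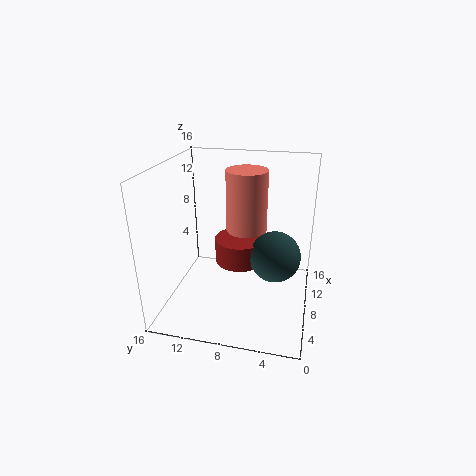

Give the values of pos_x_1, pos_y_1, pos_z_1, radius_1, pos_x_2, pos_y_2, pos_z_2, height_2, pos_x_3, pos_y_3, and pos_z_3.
pos_x_1 = 11, pos_y_1 = 8.5, pos_z_1 = 3.5, radius_1 = 3, pos_x_2 = 12.5, pos_y_2 = 8, pos_z_2 = 7, height_2 = 7.5, pos_x_3 = 10, pos_y_3 = 4, pos_z_3 = 5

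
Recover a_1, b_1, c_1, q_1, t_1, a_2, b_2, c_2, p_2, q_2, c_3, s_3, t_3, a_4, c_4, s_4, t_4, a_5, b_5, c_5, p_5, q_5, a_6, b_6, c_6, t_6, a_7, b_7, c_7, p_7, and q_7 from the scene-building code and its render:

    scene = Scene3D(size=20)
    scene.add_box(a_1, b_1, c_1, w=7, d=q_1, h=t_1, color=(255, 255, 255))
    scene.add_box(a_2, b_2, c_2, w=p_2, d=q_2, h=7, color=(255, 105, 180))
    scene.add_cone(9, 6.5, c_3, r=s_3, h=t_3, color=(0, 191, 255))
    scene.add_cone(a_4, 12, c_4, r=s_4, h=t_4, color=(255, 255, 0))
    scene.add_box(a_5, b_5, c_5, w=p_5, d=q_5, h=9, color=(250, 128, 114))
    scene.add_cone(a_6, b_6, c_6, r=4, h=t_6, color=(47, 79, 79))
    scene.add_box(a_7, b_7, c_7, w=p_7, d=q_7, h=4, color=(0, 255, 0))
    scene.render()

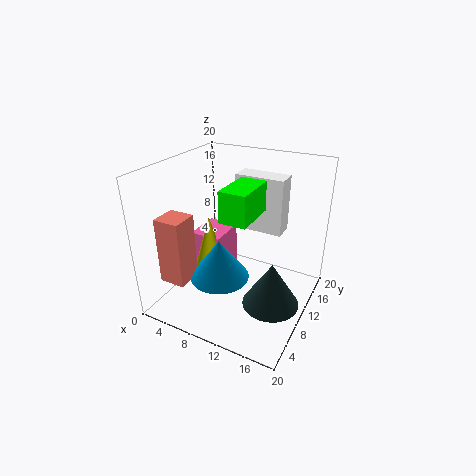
a_1 = 8
b_1 = 13
c_1 = 10
q_1 = 3
t_1 = 8
a_2 = 0.5
b_2 = 12
c_2 = 0.5
p_2 = 5
q_2 = 6
c_3 = 5.5
s_3 = 4
t_3 = 5.5
a_4 = 4
c_4 = 2.5
s_4 = 2.5
t_4 = 8.5
a_5 = 2.5
b_5 = 2
c_5 = 5.5
p_5 = 3.5
q_5 = 3.5
a_6 = 15.5
b_6 = 9.5
c_6 = 1
t_6 = 6.5
a_7 = 10
b_7 = 5
c_7 = 14.5
p_7 = 3.5
q_7 = 6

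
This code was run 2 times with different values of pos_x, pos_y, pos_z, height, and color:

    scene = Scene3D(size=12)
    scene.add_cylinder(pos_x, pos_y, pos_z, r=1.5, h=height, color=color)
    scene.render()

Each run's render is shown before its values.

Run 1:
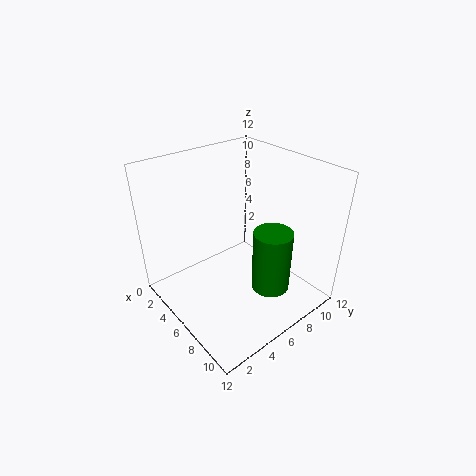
pos_x = 9.5
pos_y = 6.5
pos_z = 3
height = 5
color = 'green'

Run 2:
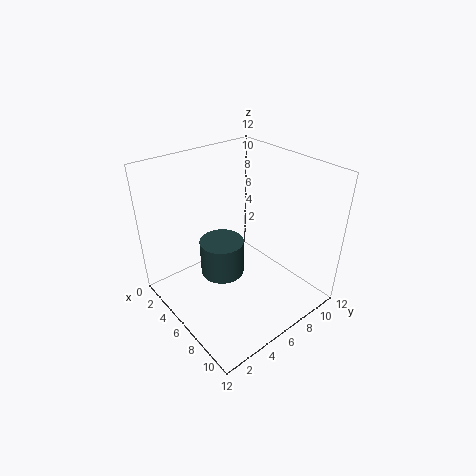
pos_x = 8.5
pos_y = 2.5
pos_z = 6
height = 2.5
color = 'darkslategray'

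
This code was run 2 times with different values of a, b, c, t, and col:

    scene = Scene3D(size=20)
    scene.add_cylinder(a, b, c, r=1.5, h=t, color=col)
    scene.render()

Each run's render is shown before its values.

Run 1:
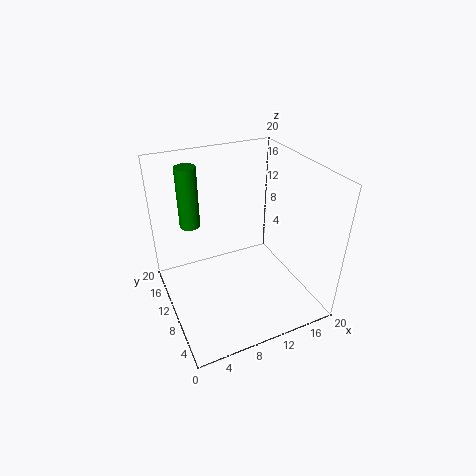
a = 5
b = 16
c = 10
t = 9
col = 'green'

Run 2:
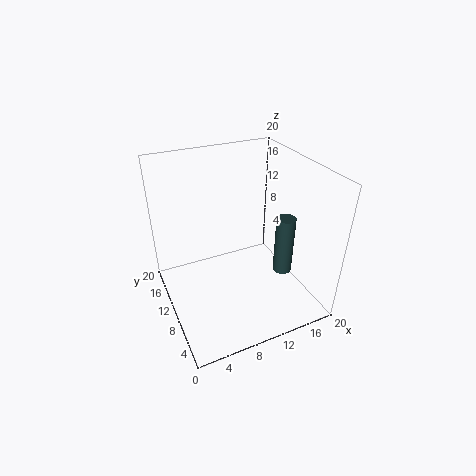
a = 18.5
b = 11
c = 1
t = 9.5
col = 'darkslategray'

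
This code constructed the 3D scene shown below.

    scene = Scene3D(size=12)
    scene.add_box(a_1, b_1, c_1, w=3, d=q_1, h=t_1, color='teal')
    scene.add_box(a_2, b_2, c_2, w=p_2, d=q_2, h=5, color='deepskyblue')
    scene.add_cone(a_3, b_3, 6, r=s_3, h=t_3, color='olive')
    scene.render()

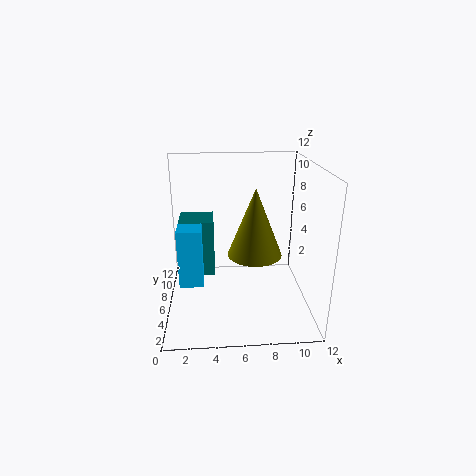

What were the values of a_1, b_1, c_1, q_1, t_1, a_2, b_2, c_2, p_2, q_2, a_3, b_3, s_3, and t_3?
a_1 = 1
b_1 = 7
c_1 = 2
q_1 = 3
t_1 = 5
a_2 = 1
b_2 = 5
c_2 = 2
p_2 = 2
q_2 = 4
a_3 = 7
b_3 = 3
s_3 = 2
t_3 = 5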